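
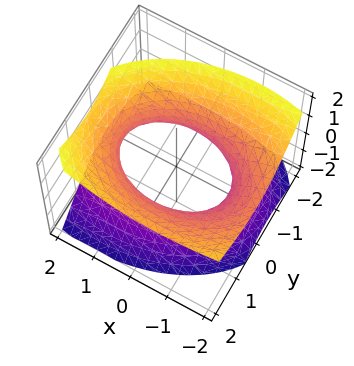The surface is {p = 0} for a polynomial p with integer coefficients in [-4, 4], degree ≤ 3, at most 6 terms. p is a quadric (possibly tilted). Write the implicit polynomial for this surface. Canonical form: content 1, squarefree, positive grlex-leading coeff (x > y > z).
x^2 + x*z + 2*y^2 - y*z - 2*z^2 - 2

First, degree: no degree-1 surface has this shape, so deg p = 2.
Next, from the visible intercepts: it misses every integer gridline on the z-axis; among the integer gridlines, it crosses the y-axis at y ∈ {-1, 1}.
Finally, assembling these constraints gives the stated polynomial.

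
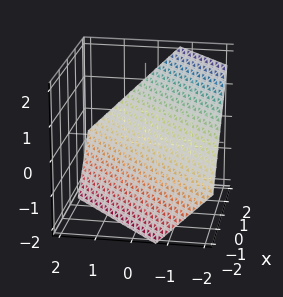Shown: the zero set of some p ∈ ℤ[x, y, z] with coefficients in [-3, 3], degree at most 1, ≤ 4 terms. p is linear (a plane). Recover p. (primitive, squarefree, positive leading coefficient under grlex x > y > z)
3*x - 3*y - 3*z - 2

(a) Degree: every cross-section is a straight line — this is a plane, so deg p = 1.
(b) Solving for integer coefficients yields p as stated.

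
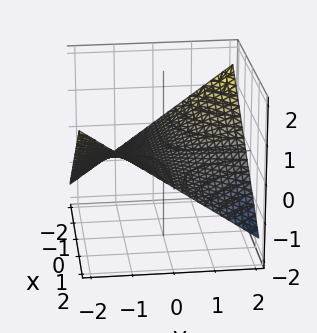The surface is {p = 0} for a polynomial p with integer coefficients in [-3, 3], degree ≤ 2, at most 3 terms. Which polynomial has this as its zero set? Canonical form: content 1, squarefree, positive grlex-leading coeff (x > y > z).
x*y + 3*z

(a) deg p = 2. A hyperbolic paraboloid; a quadric.
(b) From the axis intercepts and sections: every point of the x-axis in the box is on the surface; every point of the y-axis in the box is on the surface; it crosses the z-axis at the gridline z = 0.
(c) The integer polynomial consistent with all of this is the stated p.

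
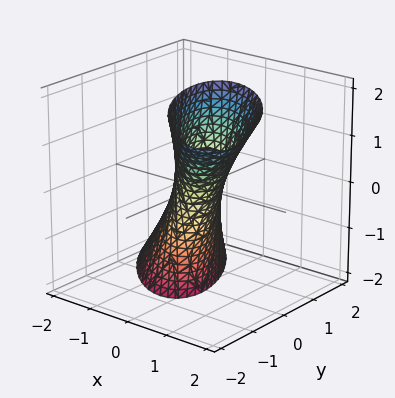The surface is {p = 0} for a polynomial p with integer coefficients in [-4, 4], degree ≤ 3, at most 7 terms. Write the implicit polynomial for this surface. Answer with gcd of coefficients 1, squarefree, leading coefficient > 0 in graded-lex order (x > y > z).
Degree: the shape is more complex than any degree-1 surface, so deg p = 2.
Observable constraints: it misses every integer gridline on the z-axis.
Together with the visible shape, these determine p as stated.

3*x^2 + 3*x*y - 2*x*z + 2*y^2 - 1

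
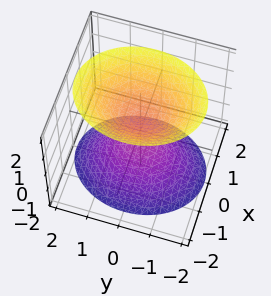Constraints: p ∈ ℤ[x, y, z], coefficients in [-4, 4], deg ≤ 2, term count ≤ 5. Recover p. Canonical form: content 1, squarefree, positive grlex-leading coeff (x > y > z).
(a) The picture has 2 separate pieces. They look like related sheets of one shape, so recover p as a whole.
(b) The degree is 2 — two separate bowl-shaped sheets opening away from each other; a quadric.
(c) Symmetries: mirror symmetry y ↦ −y ⇒ only even powers of y; mirror symmetry x ↦ −x ⇒ only even powers of x; the z ↦ −z reflection is a symmetry, so z appears only in even powers.
(d) From the axis intercepts and sections: it misses every integer gridline on the x-axis; it misses every integer gridline on the y-axis.
(e) Together with the visible shape, these determine p as stated.

3*x^2 + 2*y^2 - 2*z^2 + 1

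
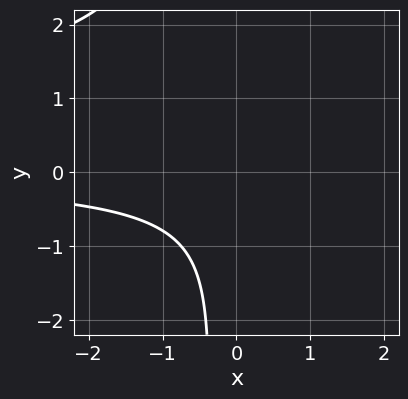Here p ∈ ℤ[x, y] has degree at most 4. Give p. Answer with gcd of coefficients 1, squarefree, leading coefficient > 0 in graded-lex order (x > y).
1. Degree: a generic line meets the curve in up to 3 points, so deg p = 3.
2. From the axis intercepts and sections: no x-intercept at any integer in the box; no y-intercept at any integer in the box.
3. The integer polynomial consistent with all of this is the stated p.

2*x*y^2 - 2*x*y + y^2 + y + 3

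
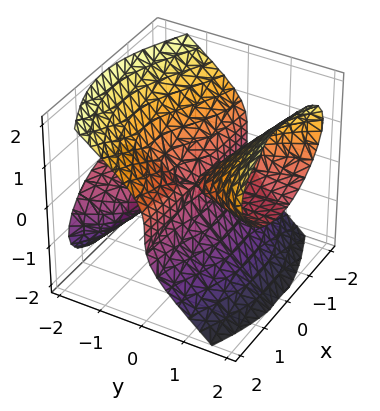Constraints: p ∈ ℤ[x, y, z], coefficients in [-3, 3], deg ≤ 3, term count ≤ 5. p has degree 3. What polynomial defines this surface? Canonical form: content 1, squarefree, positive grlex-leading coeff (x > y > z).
(a) The picture has 2 separate pieces. They look like related sheets of one shape, so recover p as a whole.
(b) The degree is 3 — the shape is more complex than any degree-2 surface.
(c) From the axis intercepts and sections: every point of the x-axis in the box is on the surface; the visible y-axis segment lies entirely on the surface; it meets the z-axis at z = 0 (among the integer gridlines).
(d) Putting this together gives p.

2*x^2*y - 3*y^2*z + 3*z^3 - y*z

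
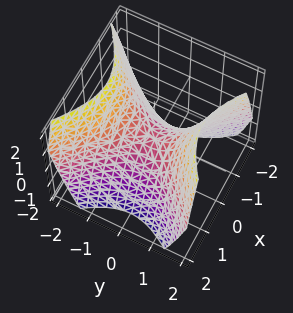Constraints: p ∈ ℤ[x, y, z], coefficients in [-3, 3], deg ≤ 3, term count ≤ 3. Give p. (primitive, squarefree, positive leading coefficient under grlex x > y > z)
(a) Degree: a hyperbolic paraboloid; a quadric, so deg p = 2.
(b) Symmetries: mirror symmetry x ↦ −x ⇒ only even powers of x; it's symmetric under y → −y, forcing even powers of y.
(c) From the visible intercepts: one x-axis crossing is at x = 0; it crosses the z-axis at the gridline z = 0; one y-axis crossing is at y = 0.
(d) Putting this together gives p.

x^2 - y^2 + z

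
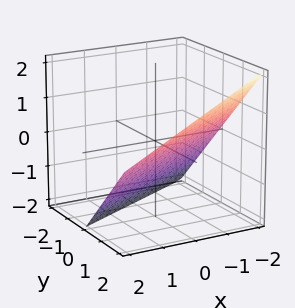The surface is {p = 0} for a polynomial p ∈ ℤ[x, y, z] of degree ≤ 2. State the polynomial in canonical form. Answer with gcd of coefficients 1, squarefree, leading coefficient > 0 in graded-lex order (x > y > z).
(a) The degree is 1 — every cross-section is a straight line — this is a plane.
(b) Observable constraints: one x-axis crossing is at x = -2; it crosses the z-axis at the gridline z = -1; one y-axis crossing is at y = 1.
(c) Putting this together gives p.

x - 2*y + 2*z + 2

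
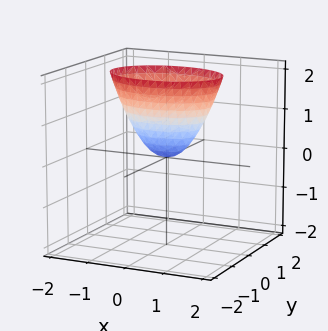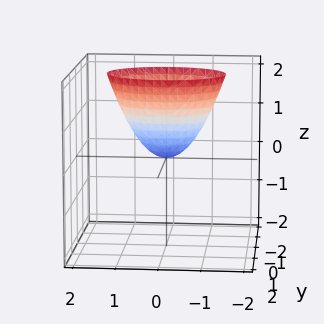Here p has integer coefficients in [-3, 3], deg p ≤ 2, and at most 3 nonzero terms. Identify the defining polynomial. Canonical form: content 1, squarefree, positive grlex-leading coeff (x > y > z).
x^2 + 2*y^2 - z

The degree is 2 — a single bowl opening along one axis; a quadric.
Symmetries: the y ↦ −y reflection is a symmetry, so y appears only in even powers; the x ↦ −x reflection is a symmetry, so x appears only in even powers.
From the visible intercepts: it crosses the x-axis at the gridline x = 0; it crosses the y-axis at the gridline y = 0.
Putting this together gives p.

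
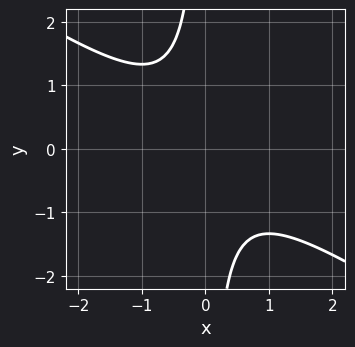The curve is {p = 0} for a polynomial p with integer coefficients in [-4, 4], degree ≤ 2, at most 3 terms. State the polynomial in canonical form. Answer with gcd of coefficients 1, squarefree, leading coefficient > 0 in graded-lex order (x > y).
2*x^2 + 3*x*y + 2

Degree: a generic line meets the curve in up to 2 points, so deg p = 2.
Observable constraints: the curve avoids every integer y-axis point in the box; it misses every integer gridline on the x-axis.
Putting this together gives p.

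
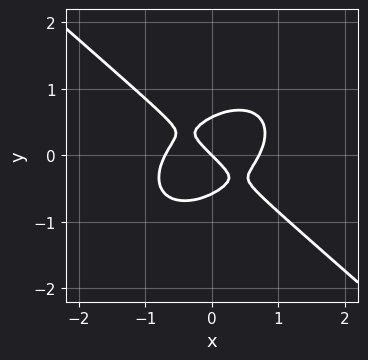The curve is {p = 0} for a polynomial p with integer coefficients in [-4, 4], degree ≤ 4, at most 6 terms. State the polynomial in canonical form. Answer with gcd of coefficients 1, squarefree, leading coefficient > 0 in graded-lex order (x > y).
(a) Degree: no degree-2 curve has this shape, so deg p = 3.
(b) Against the integer gridlines: it crosses the x-axis at the gridline x = 0; it crosses the y-axis at the gridline y = 0.
(c) Fitting integer coefficients to these (and the overall shape) gives p.

2*x^3 + 3*y^3 - x - y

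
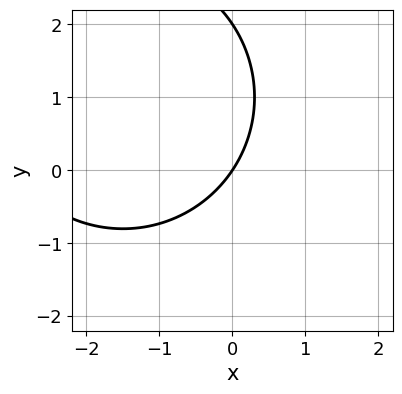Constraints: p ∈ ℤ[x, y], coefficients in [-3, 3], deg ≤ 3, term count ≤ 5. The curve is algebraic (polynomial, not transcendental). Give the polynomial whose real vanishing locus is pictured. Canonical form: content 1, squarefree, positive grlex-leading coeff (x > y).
1. deg p = 2. No degree-1 curve has this shape.
2. From the axis intercepts and sections: the y-axis gridline crossings are at y ∈ {0, 2}; it meets the x-axis at x = 0 (among the integer gridlines).
3. Fitting integer coefficients to these (and the overall shape) gives p.

x^2 + y^2 + 3*x - 2*y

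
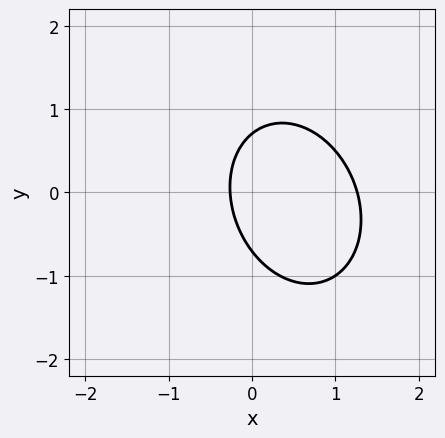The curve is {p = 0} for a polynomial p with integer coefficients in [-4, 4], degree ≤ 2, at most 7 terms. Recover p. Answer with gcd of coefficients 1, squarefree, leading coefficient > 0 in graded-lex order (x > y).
(a) deg p = 2. No degree-1 curve has this shape.
(b) Putting this together gives p.

3*x^2 + x*y + 2*y^2 - 3*x - 1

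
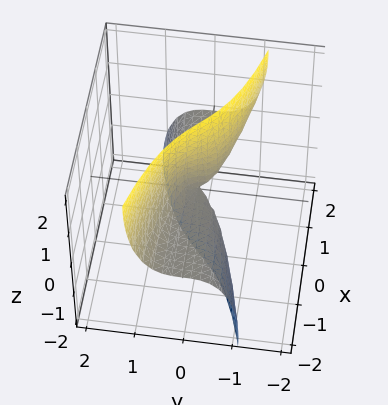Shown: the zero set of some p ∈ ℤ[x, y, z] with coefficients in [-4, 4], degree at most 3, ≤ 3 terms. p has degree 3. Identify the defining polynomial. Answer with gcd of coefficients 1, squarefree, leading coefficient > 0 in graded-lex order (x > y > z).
(a) The degree is 3 — no degree-2 surface has this shape.
(b) Reading off the gridlines: every point of the z-axis in the box is on the surface; the visible x-axis segment lies entirely on the surface; it meets the y-axis at y = 0 (among the integer gridlines).
(c) Assembling these constraints gives the stated polynomial.

3*y^3 + y*z^2 + 2*x*z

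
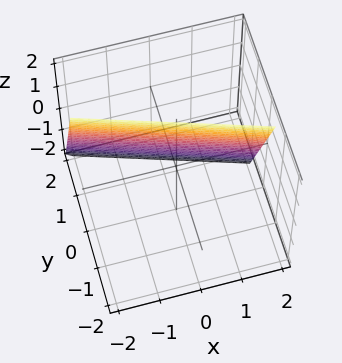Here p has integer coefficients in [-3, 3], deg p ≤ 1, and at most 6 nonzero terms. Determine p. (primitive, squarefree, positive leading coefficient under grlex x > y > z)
x + 3*y + z - 2

(a) Degree: every cross-section is a straight line — this is a plane, so deg p = 1.
(b) From the visible intercepts: it crosses the z-axis at the gridline z = 2; it crosses the x-axis at the gridline x = 2.
(c) Matching integer coefficients to the picture gives p.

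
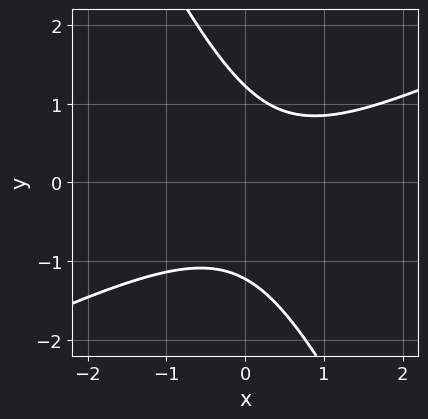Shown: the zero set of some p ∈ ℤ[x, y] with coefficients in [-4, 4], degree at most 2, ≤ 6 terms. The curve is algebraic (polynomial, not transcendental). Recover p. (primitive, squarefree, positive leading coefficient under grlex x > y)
2*x^2 - 3*x*y - 2*y^2 - x + 3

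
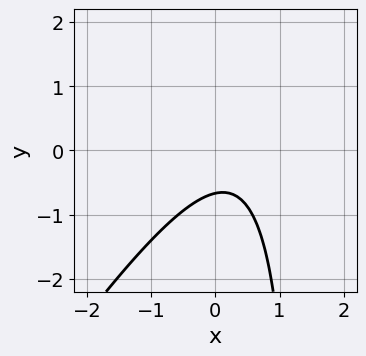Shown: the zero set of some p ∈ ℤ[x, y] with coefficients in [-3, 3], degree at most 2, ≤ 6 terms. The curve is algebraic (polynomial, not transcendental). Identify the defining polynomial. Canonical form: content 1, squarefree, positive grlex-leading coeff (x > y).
3*x^2 - 2*x*y - 2*x + 3*y + 2

(a) Degree: no degree-1 curve has this shape, so deg p = 2.
(b) From the axis intercepts and sections: it misses every integer gridline on the x-axis.
(c) Fitting integer coefficients to these (and the overall shape) gives p.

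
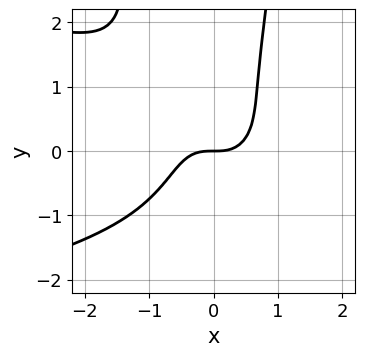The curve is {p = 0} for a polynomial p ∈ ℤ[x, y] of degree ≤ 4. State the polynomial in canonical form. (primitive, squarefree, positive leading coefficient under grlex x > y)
3*x^2*y^2 + 3*x^3 + x*y^2 - y^3 - 2*y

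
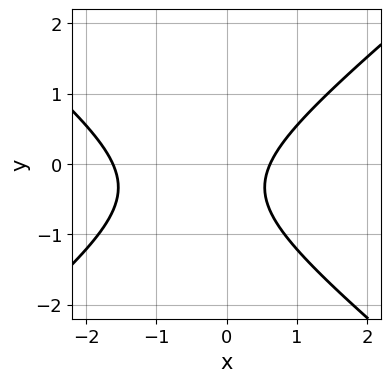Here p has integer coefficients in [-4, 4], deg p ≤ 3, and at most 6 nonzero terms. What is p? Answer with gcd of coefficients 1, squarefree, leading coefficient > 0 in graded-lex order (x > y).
1. Degree: no degree-1 curve has this shape, so deg p = 2.
2. Checking where it meets the axes: it misses every integer gridline on the y-axis.
3. These observations pin down the coefficients.

2*x^2 - 3*y^2 + 2*x - 2*y - 2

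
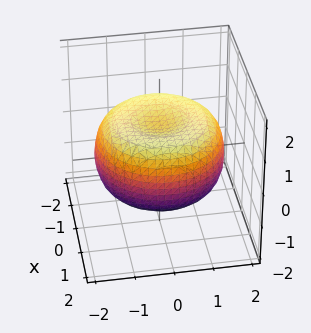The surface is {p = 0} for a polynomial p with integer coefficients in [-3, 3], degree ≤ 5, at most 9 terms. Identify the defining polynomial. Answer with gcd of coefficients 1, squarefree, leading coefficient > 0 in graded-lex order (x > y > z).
(a) deg p = 4.
(b) By symmetry, every cross-section ⟂ z is a circle, so x, y appear only via x² + y².
(c) Reading off the gridlines: a circular section at z = -1 has radius exactly 1.
(d) Assembling these constraints gives the stated polynomial.

x^4 + 2*x^2*y^2 + y^4 - 2*x^2 - 2*y^2 + 3*z^2 - 2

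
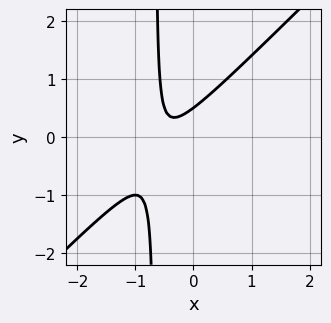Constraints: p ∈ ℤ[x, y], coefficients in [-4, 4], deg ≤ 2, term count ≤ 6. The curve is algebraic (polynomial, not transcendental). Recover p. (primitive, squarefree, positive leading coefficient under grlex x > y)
3*x^2 - 3*x*y + 3*x - 2*y + 1

Degree: no degree-1 curve has this shape, so deg p = 2.
From the axis intercepts and sections: the curve avoids every integer x-axis point in the box.
These observations pin down the coefficients.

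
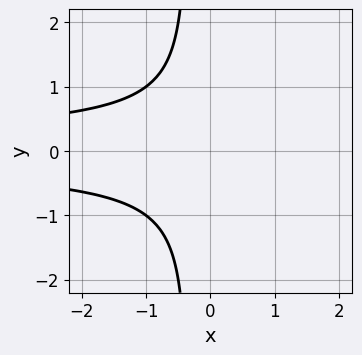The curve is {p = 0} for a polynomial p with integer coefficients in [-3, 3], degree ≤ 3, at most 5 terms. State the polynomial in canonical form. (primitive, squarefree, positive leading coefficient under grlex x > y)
3*x*y^2 + y^2 + 2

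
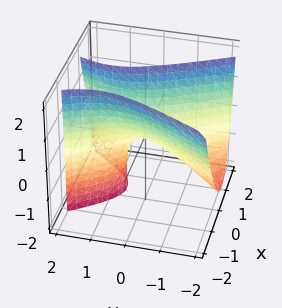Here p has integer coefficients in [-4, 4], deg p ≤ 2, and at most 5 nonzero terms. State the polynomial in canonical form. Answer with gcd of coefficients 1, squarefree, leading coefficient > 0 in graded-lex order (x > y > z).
First, degree: the shape is more complex than any degree-1 surface, so deg p = 2.
Then, checking where it meets the axes: it meets the x-axis at x = 0 (among the integer gridlines); it meets the z-axis at z = 0 (among the integer gridlines); it crosses the y-axis at the gridline y = 0.
Finally, fitting integer coefficients to these (and the overall shape) gives p.

3*x^2 + x*z - y^2 + y*z - z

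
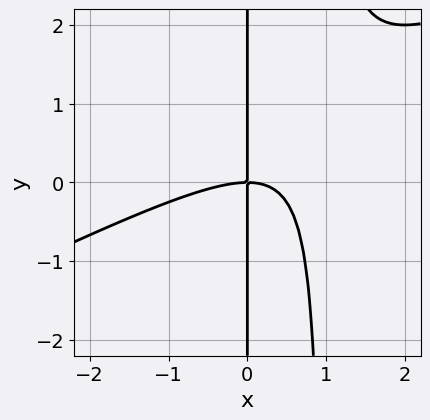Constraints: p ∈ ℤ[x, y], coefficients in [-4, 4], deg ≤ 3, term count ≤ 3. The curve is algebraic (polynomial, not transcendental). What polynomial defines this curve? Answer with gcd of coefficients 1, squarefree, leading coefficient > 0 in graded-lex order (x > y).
(a) The degree is 3 — no degree-2 curve has this shape.
(b) From the visible intercepts: the visible y-axis segment lies entirely on the curve; one x-axis crossing is at x = 0.
(c) These observations pin down the coefficients.

x^3 - 2*x^2*y + 2*x*y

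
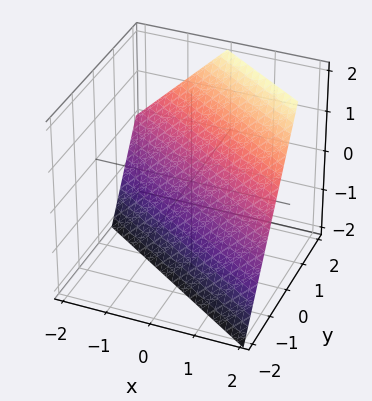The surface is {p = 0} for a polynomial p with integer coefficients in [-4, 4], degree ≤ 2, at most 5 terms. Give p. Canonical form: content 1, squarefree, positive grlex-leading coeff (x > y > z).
2*x + 3*y - 2*z - 2

First, degree: every cross-section is a straight line — this is a plane, so deg p = 1.
Next, reading off the gridlines: one x-axis crossing is at x = 1; one z-axis crossing is at z = -1.
Finally, putting this together gives p.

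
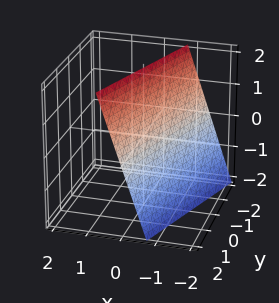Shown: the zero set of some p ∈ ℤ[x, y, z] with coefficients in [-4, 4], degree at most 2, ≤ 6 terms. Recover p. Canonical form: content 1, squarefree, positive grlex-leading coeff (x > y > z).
deg p = 1. Every cross-section is a straight line — this is a plane.
Reading off the gridlines: it crosses the z-axis at the gridline z = 2; it crosses the y-axis at the gridline y = 2.
These observations pin down the coefficients.

3*x - y - z + 2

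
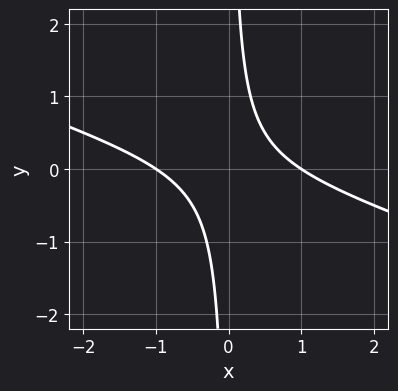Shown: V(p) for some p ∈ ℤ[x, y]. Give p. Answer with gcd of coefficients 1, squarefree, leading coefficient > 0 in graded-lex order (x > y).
(a) deg p = 2.
(b) Observable constraints: it misses every integer gridline on the y-axis; the x-axis gridline crossings are at x ∈ {-1, 1}.
(c) Fitting integer coefficients to these (and the overall shape) gives p.

x^2 + 3*x*y - 1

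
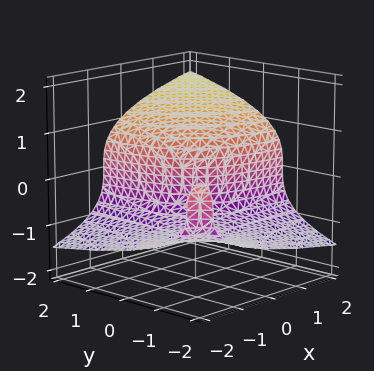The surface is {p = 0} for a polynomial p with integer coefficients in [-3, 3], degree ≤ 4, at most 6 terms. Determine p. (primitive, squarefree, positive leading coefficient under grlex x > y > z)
(a) The degree is 3 — no degree-2 surface has this shape.
(b) From the axis intercepts and sections: it crosses the x-axis at the gridline x = 0; it crosses the z-axis at the gridline z = 0; it crosses the y-axis at the gridline y = 0.
(c) The integer polynomial consistent with all of this is the stated p.

3*z^3 - 2*x*y - 2*x - 2*y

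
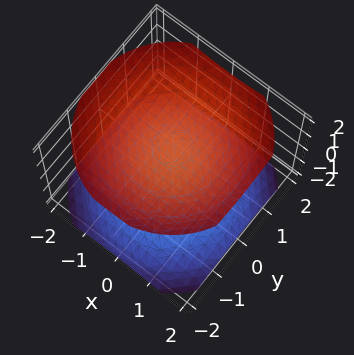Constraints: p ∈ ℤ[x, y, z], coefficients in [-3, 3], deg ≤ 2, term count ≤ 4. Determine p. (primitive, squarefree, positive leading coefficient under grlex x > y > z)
(a) The picture has 2 separate pieces.
(b) Degree: two sheets facing apart; a quadric, so deg p = 2.
(c) Symmetries: rotational symmetry about the z-axis ⇒ p depends on x, y only through x² + y²; mirror symmetry z ↦ −z ⇒ only even powers of z.
(d) Reading off the gridlines: the surface avoids every integer y-axis point in the box; no x-intercept at any integer in the box.
(e) These observations pin down the coefficients.

x^2 + y^2 - 2*z^2 + 3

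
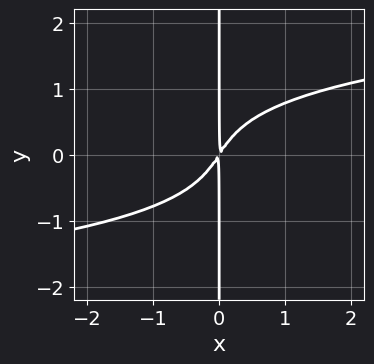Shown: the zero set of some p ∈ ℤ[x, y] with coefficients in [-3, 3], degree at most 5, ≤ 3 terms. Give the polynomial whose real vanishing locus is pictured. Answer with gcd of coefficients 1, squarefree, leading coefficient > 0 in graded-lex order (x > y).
3*x*y^3 - 3*x^2 + 2*x*y

(a) The degree is 4 — a generic line meets the curve in up to 4 points.
(b) Observable constraints: every point of the y-axis in the box is on the curve.
(c) The integer polynomial consistent with all of this is the stated p.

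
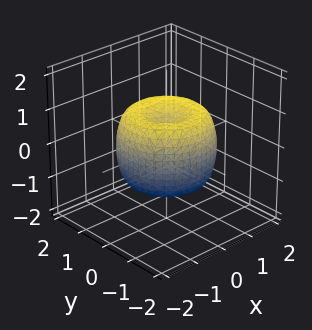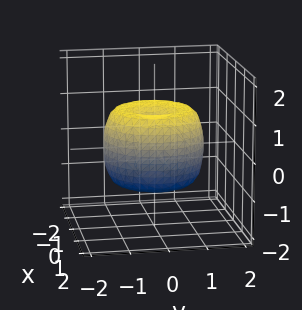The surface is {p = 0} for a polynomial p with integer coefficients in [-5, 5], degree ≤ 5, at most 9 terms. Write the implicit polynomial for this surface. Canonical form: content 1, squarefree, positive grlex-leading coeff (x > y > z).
2*x^4 + 4*x^2*y^2 + 2*y^4 - 3*x^2 - 3*y^2 + 2*z^2 - 1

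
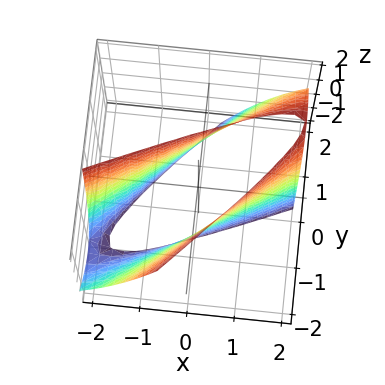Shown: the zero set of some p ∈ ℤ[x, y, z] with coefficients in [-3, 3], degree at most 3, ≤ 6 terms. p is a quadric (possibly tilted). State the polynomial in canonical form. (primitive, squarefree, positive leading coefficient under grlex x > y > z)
x^2 - 3*x*y + 2*y^2 + y*z - 2

1. deg p = 2. The shape is more complex than any degree-1 surface.
2. Checking where it meets the axes: the y-axis gridline crossings are at y ∈ {-1, 1}; no z-intercept at any integer in the box.
3. Putting this together gives p.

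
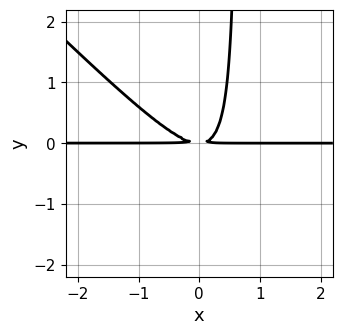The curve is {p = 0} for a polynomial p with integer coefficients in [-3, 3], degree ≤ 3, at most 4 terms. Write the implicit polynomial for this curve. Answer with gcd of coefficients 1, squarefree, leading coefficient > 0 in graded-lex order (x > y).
1. deg p = 3. The shape is more complex than any degree-2 curve.
2. Observable constraints: every point of the x-axis in the box is on the curve.
3. These observations pin down the coefficients.

3*x^2*y + 3*x*y^2 - 2*y^2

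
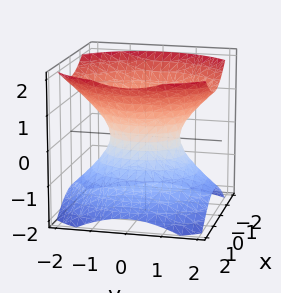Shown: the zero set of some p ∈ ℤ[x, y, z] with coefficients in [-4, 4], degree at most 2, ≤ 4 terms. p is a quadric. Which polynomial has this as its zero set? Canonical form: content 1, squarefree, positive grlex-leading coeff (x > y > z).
3*x^2 + 2*y^2 - 3*z^2 - 2

(a) The degree is 2 — an hourglass — one-sheet hyperboloid; a quadric.
(b) Symmetries: the z ↦ −z reflection is a symmetry, so z appears only in even powers; it's symmetric under y → −y, forcing even powers of y; it's symmetric under x → −x, forcing even powers of x.
(c) Checking where it meets the axes: among the integer gridlines, it crosses the y-axis at y ∈ {-1, 1}; it misses every integer gridline on the z-axis.
(d) The integer polynomial consistent with all of this is the stated p.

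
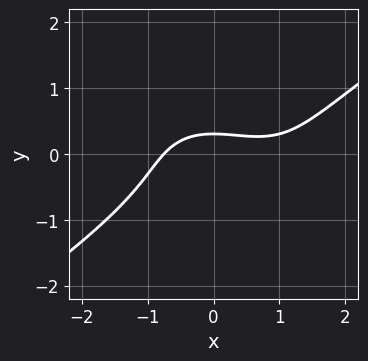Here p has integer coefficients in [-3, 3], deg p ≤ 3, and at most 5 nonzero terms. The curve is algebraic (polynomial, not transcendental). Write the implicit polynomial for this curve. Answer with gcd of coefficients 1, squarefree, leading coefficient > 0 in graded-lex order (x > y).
x^3 - 3*y^3 - x^2 - 3*y + 1

First, deg p = 3.
Finally, matching integer coefficients to the picture gives p.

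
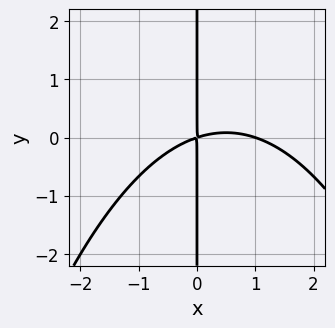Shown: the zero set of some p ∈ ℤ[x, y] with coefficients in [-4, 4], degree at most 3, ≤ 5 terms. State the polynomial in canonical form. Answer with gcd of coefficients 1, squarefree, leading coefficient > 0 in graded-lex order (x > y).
x^3 - x^2 + 3*x*y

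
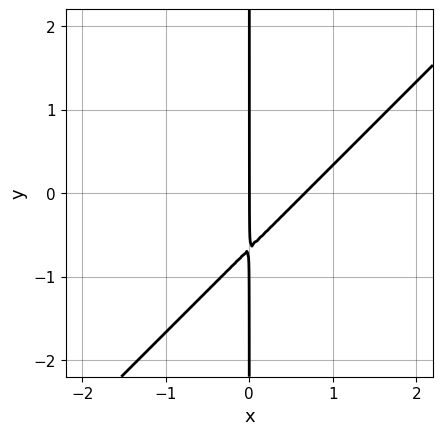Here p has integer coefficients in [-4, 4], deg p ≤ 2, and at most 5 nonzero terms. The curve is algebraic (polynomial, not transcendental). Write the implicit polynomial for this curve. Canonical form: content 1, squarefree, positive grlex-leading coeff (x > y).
3*x^2 - 3*x*y - 2*x

Degree: a generic line meets the curve in up to 2 points, so deg p = 2.
From the visible intercepts: the visible y-axis segment lies entirely on the curve; one x-axis crossing is at x = 0.
Together with the visible shape, these determine p as stated.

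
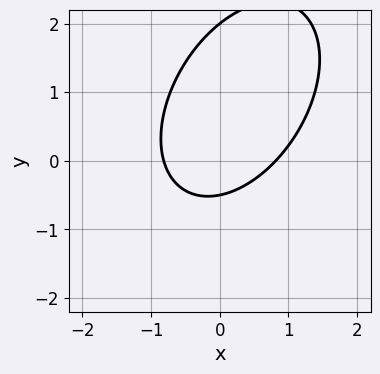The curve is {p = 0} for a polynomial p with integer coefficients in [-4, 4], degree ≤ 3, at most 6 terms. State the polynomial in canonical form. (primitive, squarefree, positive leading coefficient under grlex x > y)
3*x^2 - 2*x*y + 2*y^2 - 3*y - 2

1. deg p = 2. The shape is more complex than any degree-1 curve.
2. Observable constraints: it meets the y-axis at y = 2 (among the integer gridlines).
3. The integer polynomial consistent with all of this is the stated p.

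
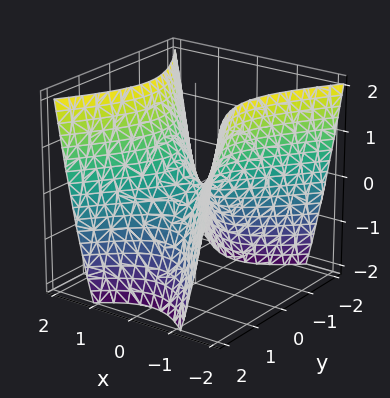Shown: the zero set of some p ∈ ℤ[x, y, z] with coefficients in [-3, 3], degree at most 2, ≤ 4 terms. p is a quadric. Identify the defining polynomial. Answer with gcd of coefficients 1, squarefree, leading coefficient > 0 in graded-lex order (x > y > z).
3*x^2 - 2*y^2 - 2*z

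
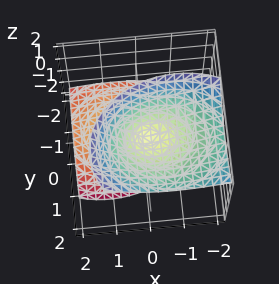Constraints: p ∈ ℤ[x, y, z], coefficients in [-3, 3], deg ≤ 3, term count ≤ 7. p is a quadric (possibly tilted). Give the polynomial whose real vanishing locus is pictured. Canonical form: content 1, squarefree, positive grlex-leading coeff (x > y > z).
2*x^2 + 2*x*z + 3*y^2 - 3*y*z - 2*z^2

There are 2 components. They look like related sheets of one shape, so recover p as a whole.
Degree: the shape is more complex than any degree-1 surface, so deg p = 2.
From the axis intercepts and sections: it crosses the y-axis at the gridline y = 0; one z-axis crossing is at z = 0; it crosses the x-axis at the gridline x = 0.
These observations pin down the coefficients.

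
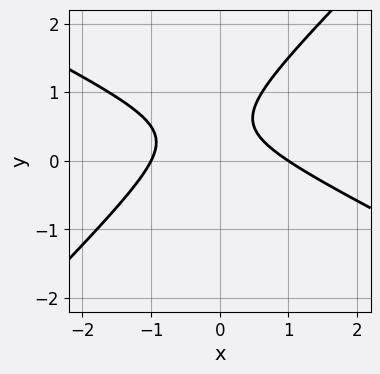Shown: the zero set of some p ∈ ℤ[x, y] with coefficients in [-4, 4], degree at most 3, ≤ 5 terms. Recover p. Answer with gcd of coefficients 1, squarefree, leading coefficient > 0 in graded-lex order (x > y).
1. deg p = 2. A generic line meets the curve in up to 2 points.
2. Against the integer gridlines: no y-intercept at any integer in the box; among the integer gridlines, it crosses the x-axis at x ∈ {-1, 1}.
3. These observations pin down the coefficients.

x^2 + x*y - 2*y^2 + 2*y - 1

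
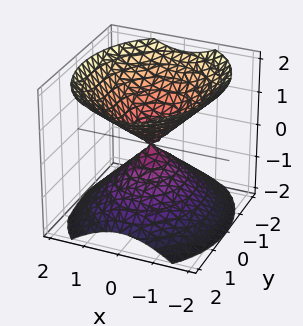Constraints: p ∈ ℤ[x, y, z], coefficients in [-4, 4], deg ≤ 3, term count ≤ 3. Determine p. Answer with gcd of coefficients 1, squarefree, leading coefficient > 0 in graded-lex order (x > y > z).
3*x^2 + 2*y^2 - 3*z^2

The picture has 2 separate pieces.
deg p = 2.
Symmetries: mirror symmetry z ↦ −z ⇒ only even powers of z; mirror symmetry x ↦ −x ⇒ only even powers of x; it's symmetric under y → −y, forcing even powers of y.
Checking where it meets the axes: it meets the y-axis at y = 0 (among the integer gridlines); it crosses the z-axis at the gridline z = 0; it crosses the x-axis at the gridline x = 0.
Fitting integer coefficients to these (and the overall shape) gives p.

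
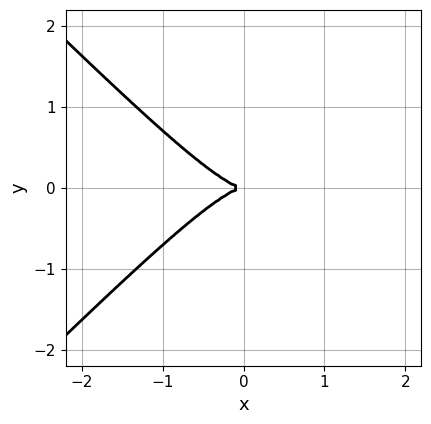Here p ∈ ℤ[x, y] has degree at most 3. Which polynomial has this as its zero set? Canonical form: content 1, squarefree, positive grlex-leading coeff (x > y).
First, degree: no degree-2 curve has this shape, so deg p = 3.
Then, symmetries: it's symmetric under y → −y, forcing even powers of y.
Next, reading off the gridlines: it crosses the y-axis at the gridline y = 0; it meets the x-axis at x = 0 (among the integer gridlines).
Finally, putting this together gives p.

x^3 - x*y^2 + y^2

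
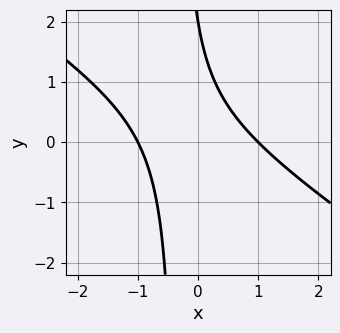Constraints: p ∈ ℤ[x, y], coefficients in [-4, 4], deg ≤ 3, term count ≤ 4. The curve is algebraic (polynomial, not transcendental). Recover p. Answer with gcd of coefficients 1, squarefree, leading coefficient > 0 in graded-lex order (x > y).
2*x^2 + 3*x*y + y - 2

Degree: the shape is more complex than any degree-1 curve, so deg p = 2.
Reading off the gridlines: the x-axis gridline crossings are at x ∈ {-1, 1}; one y-axis crossing is at y = 2.
Solving for integer coefficients yields p as stated.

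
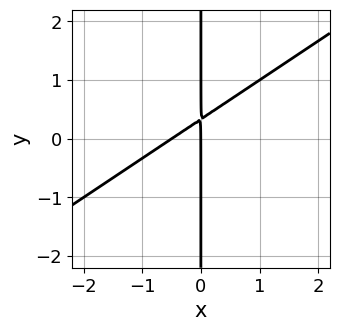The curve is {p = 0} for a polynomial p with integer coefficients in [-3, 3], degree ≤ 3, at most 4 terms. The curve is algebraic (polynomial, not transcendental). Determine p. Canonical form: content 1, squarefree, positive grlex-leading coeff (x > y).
1. deg p = 2.
2. Reading off the gridlines: every point of the y-axis in the box is on the curve; it crosses the x-axis at the gridline x = 0.
3. Assembling these constraints gives the stated polynomial.

2*x^2 - 3*x*y + x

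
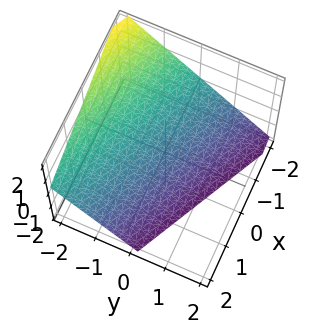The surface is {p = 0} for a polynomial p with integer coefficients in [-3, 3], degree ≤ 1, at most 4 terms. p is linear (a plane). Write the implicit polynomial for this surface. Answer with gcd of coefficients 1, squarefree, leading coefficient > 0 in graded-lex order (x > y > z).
x + 2*y + 2*z + 2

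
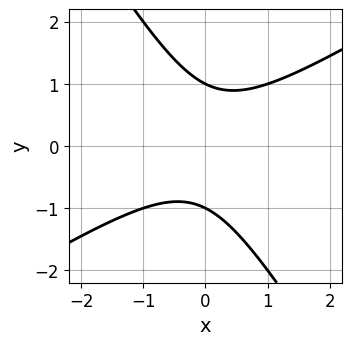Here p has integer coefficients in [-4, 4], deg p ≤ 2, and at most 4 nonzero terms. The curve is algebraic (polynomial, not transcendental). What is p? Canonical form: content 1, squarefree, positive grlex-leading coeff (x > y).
x^2 - x*y - y^2 + 1

First, degree: a generic line meets the curve in up to 2 points, so deg p = 2.
Then, checking where it meets the axes: among the integer gridlines, it crosses the y-axis at y ∈ {-1, 1}; it misses every integer gridline on the x-axis.
Finally, assembling these constraints gives the stated polynomial.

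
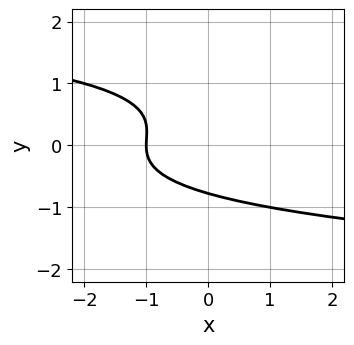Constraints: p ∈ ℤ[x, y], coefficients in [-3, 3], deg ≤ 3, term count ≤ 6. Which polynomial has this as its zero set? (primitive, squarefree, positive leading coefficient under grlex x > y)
(a) Degree: a generic line meets the curve in up to 3 points, so deg p = 3.
(b) Reading off the gridlines: it crosses the x-axis at the gridline x = -1.
(c) Together with the visible shape, these determine p as stated.

3*y^3 - y^2 + 2*x + 2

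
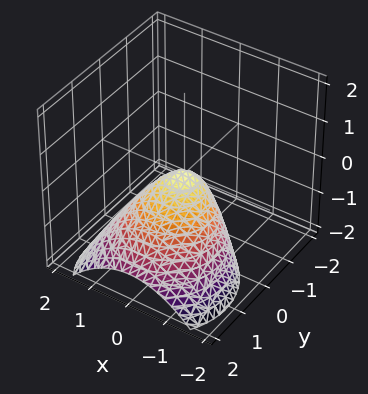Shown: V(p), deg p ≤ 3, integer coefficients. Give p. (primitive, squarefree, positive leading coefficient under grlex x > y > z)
x^2 + y^2 + y*z + z

First, the degree is 2 — no degree-1 surface has this shape.
Next, checking where it meets the axes: it crosses the z-axis at the gridline z = 0; it meets the x-axis at x = 0 (among the integer gridlines); it meets the y-axis at y = 0 (among the integer gridlines).
Finally, fitting integer coefficients to these (and the overall shape) gives p.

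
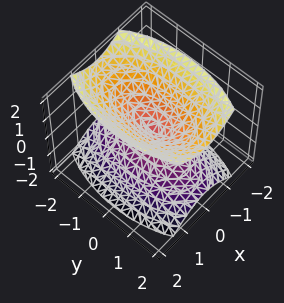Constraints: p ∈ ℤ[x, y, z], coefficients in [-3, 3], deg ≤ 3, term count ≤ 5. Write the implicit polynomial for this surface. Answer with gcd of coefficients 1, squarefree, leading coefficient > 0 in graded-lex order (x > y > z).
3*x^2 + y^2 - 2*z^2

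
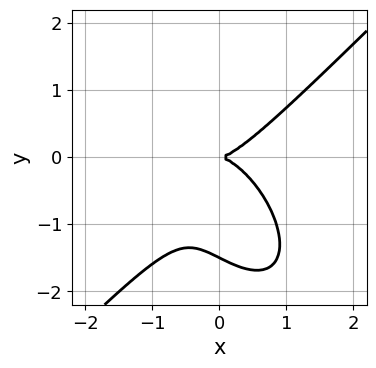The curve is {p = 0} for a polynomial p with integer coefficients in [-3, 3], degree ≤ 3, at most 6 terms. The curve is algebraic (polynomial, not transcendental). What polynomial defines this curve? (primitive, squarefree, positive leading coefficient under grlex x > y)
3*x^3 - x*y^2 - 2*y^3 - 3*y^2

1. deg p = 3.
2. Observable constraints: it meets the x-axis at x = 0 (among the integer gridlines); it meets the y-axis at y = 0 (among the integer gridlines).
3. The integer polynomial consistent with all of this is the stated p.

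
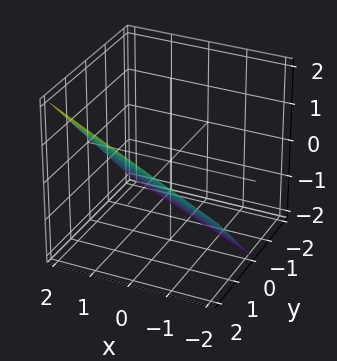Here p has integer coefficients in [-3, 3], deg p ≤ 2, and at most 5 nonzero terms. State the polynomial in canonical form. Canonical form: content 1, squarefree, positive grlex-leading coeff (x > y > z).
deg p = 1. Every cross-section is a straight line — this is a plane.
Against the integer gridlines: one z-axis crossing is at z = -1; it crosses the y-axis at the gridline y = 1; it meets the x-axis at x = 2 (among the integer gridlines).
The integer polynomial consistent with all of this is the stated p.

x + 2*y - 2*z - 2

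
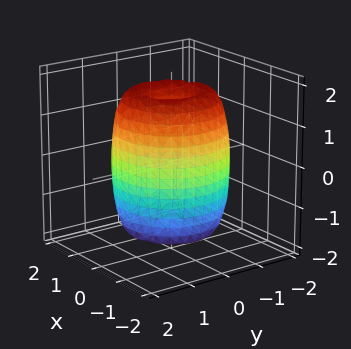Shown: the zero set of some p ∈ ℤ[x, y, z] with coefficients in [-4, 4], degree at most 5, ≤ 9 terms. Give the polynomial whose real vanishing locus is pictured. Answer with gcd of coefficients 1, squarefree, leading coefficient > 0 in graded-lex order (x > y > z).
2*x^4 + 4*x^2*y^2 + 2*y^4 - 3*x^2 - 3*y^2 + z^2 - 2

First, the degree is 4 — no degree-3 surface has this shape.
Then, symmetry: the z-axis is an axis of rotation, so x and y enter only as x² + y².
Then, observable constraints: a circular section at z = 0 has radius between 1 and 2.
Finally, assembling these constraints gives the stated polynomial.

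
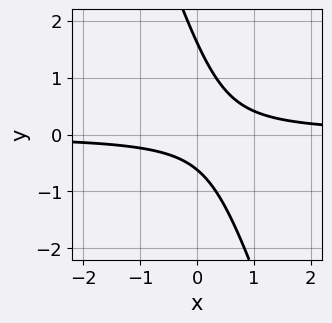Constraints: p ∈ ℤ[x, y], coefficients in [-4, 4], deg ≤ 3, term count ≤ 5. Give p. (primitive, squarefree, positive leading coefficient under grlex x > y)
(a) The degree is 2 — no degree-1 curve has this shape.
(b) From the axis intercepts and sections: no x-intercept at any integer in the box.
(c) Together with the visible shape, these determine p as stated.

3*x*y + y^2 - y - 1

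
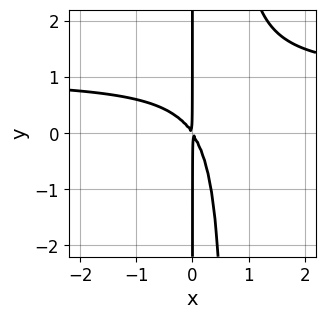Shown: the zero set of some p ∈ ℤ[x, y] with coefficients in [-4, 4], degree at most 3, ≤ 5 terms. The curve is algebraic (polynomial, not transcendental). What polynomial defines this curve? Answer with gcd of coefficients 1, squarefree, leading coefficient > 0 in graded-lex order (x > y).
(a) deg p = 3.
(b) Observable constraints: every point of the y-axis in the box is on the curve.
(c) Fitting integer coefficients to these (and the overall shape) gives p.

3*x^2*y - 3*x^2 - 2*x*y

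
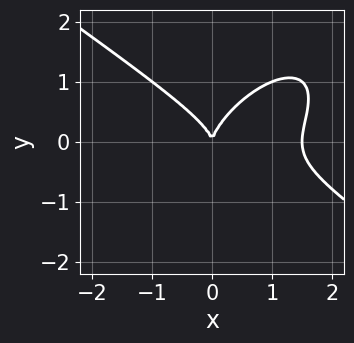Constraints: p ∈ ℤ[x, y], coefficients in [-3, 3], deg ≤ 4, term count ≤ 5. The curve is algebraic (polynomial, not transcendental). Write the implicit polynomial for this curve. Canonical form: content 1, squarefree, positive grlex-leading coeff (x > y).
2*x^3 - 2*x*y^2 + 3*y^3 - 3*x^2

1. The degree is 3 — a generic line meets the curve in up to 3 points.
2. Reading off the gridlines: it crosses the y-axis at the gridline y = 0; it meets the x-axis at x = 0 (among the integer gridlines).
3. Solving for integer coefficients yields p as stated.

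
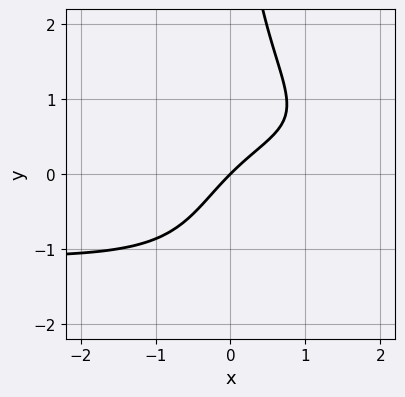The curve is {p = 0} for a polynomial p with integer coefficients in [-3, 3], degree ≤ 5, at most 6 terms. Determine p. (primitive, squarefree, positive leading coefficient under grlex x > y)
x^2*y^2 + x*y^3 - x^2 + 3*x - 3*y

1. Degree: no degree-3 curve has this shape, so deg p = 4.
2. Observable constraints: it crosses the x-axis at the gridline x = 0; one y-axis crossing is at y = 0.
3. Matching integer coefficients to the picture gives p.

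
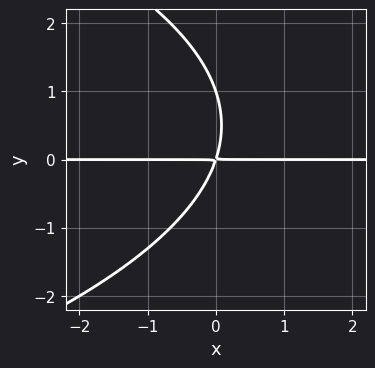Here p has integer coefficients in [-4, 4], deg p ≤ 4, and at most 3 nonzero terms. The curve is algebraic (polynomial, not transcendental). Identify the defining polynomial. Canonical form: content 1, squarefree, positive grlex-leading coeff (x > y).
The degree is 3 — no degree-2 curve has this shape.
From the axis intercepts and sections: one y-axis crossing is at y = 1; the visible x-axis segment lies entirely on the curve.
These observations pin down the coefficients.

y^3 + 3*x*y - y^2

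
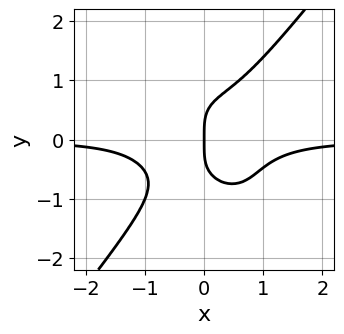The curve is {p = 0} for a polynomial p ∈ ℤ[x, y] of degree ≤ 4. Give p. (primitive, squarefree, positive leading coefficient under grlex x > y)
deg p = 4. A generic line meets the curve in up to 4 points.
Observable constraints: it crosses the y-axis at the gridline y = 0; one x-axis crossing is at x = 0.
Matching integer coefficients to the picture gives p.

2*x^3*y - y^4 + x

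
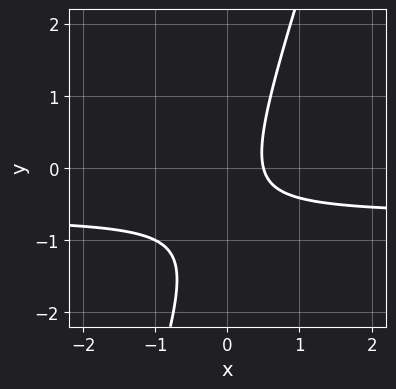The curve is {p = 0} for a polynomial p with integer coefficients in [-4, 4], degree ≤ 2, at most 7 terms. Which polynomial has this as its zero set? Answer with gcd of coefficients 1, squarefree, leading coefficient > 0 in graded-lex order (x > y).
1. deg p = 2.
2. Observable constraints: it misses every integer gridline on the y-axis.
3. Assembling these constraints gives the stated polynomial.

3*x*y - y^2 + 2*x - y - 1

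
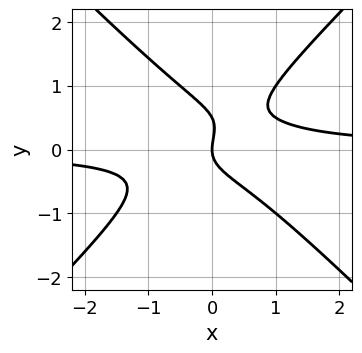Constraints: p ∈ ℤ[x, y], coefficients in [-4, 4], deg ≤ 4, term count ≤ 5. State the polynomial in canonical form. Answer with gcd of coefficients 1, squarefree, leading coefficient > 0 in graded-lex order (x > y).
2*x^2*y - 2*y^3 + y^2 - x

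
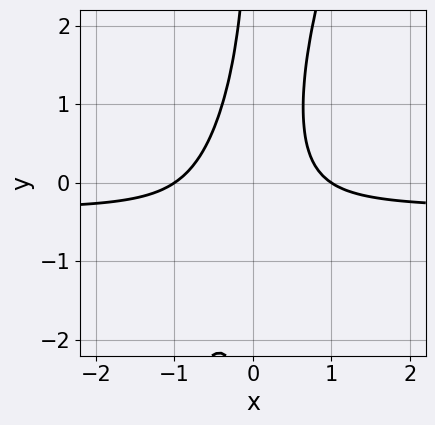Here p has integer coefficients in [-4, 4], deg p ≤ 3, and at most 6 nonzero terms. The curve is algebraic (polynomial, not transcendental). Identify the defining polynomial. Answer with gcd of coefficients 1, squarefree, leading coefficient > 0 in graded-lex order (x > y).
3*x^2*y - x*y^2 + x^2 - 1

Degree: no degree-2 curve has this shape, so deg p = 3.
From the axis intercepts and sections: no y-intercept at any integer in the box; among the integer gridlines, it crosses the x-axis at x ∈ {-1, 1}.
These observations pin down the coefficients.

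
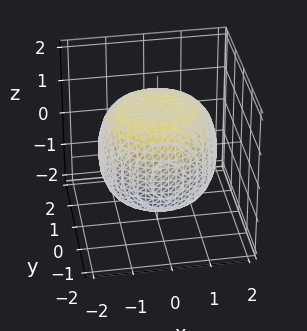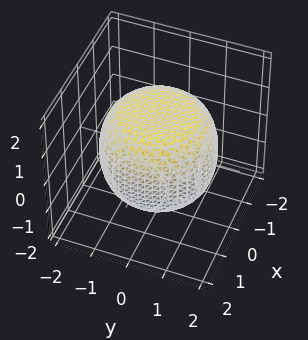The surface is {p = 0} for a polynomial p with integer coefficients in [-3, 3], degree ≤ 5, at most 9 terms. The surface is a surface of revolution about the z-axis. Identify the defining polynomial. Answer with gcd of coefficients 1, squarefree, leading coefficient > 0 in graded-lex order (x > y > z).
x^4 + 2*x^2*y^2 + y^4 - x^2 - y^2 + 2*z^2 - 3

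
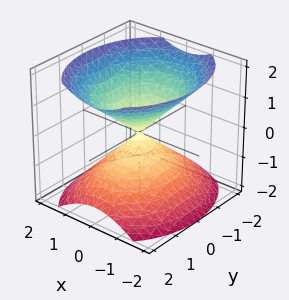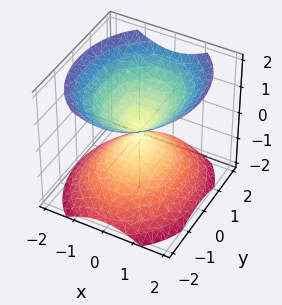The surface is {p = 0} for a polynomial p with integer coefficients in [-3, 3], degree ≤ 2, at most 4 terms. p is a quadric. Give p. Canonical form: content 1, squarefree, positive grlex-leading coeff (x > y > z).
3*x^2 + 2*y^2 - 3*z^2

1. The picture has 2 separate pieces.
2. The degree is 2 — two nappes meeting at a single point; a quadric.
3. Symmetries: it's symmetric under y → −y, forcing even powers of y; it's symmetric under z → −z, forcing even powers of z; the x ↦ −x reflection is a symmetry, so x appears only in even powers.
4. Observable constraints: it meets the y-axis at y = 0 (among the integer gridlines); one x-axis crossing is at x = 0; it crosses the z-axis at the gridline z = 0.
5. Solving for integer coefficients yields p as stated.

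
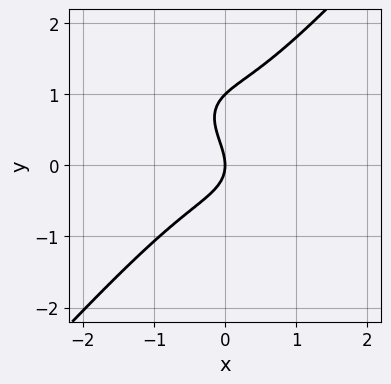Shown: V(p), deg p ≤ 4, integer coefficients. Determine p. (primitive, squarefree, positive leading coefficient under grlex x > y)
1. The degree is 3 — the shape is more complex than any degree-2 curve.
2. Observable constraints: the y-axis gridline crossings are at y ∈ {0, 1}; one x-axis crossing is at x = 0.
3. Fitting integer coefficients to these (and the overall shape) gives p.

3*x^3 + x^2*y - 3*y^3 + 3*y^2 + 3*x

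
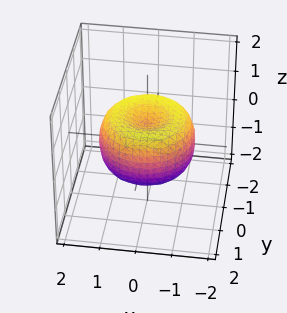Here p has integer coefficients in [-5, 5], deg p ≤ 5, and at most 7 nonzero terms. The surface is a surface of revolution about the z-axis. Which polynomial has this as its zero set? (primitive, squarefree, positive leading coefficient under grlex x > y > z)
2*x^4 + 4*x^2*y^2 + 2*y^4 - 3*x^2 - 3*y^2 + 3*z^2 - 1

1. The degree is 4 — the shape is more complex than any degree-3 surface.
2. Symmetries: the surface is invariant under rotation about z: p = q(x² + y², z).
3. Against the integer gridlines: a circular section at z = 0 has radius between 1 and 2.
4. Solving for integer coefficients yields p as stated.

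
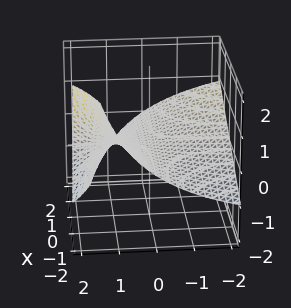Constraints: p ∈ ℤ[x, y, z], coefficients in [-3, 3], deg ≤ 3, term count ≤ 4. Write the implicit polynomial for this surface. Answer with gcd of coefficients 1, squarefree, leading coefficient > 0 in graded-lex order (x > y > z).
x*y - y*z + 3*z

1. deg p = 2.
2. Checking where it meets the axes: one z-axis crossing is at z = 0; the visible y-axis segment lies entirely on the surface; the visible x-axis segment lies entirely on the surface.
3. Putting this together gives p.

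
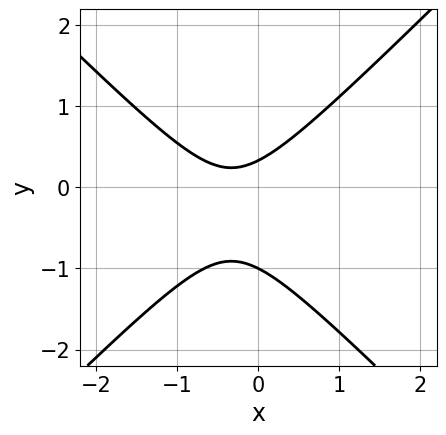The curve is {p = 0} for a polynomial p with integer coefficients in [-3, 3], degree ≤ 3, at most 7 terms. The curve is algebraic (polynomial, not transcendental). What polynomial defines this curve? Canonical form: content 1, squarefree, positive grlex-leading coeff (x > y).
3*x^2 - 3*y^2 + 2*x - 2*y + 1

Degree: a generic line meets the curve in up to 2 points, so deg p = 2.
From the visible intercepts: it crosses the y-axis at the gridline y = -1; it misses every integer gridline on the x-axis.
Fitting integer coefficients to these (and the overall shape) gives p.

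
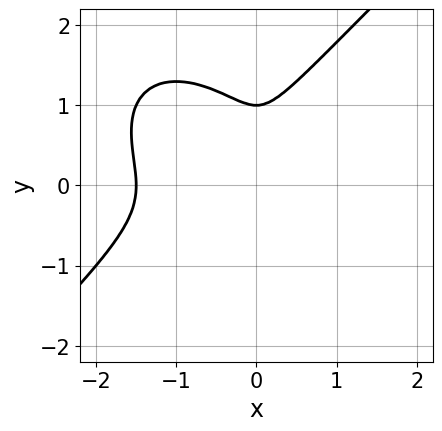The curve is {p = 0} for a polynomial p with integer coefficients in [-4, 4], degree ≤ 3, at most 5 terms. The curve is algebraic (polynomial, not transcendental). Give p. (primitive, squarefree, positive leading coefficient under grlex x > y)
1. The degree is 3 — no degree-2 curve has this shape.
2. From the visible intercepts: one y-axis crossing is at y = 1.
3. Solving for integer coefficients yields p as stated.

2*x^3 - 2*y^3 + 3*x^2 + 2*y^2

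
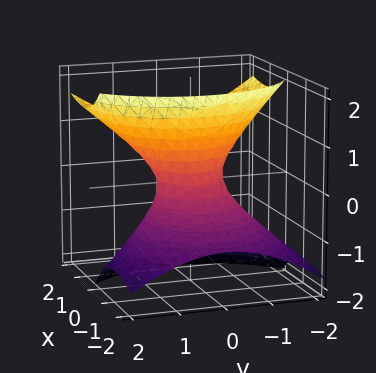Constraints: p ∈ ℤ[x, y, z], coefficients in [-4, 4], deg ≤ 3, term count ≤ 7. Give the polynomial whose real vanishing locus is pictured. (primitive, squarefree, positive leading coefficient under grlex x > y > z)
2*x^2 - 3*x*z + 2*y^2 - 2*z^2 - 1

(a) Degree: the shape is more complex than any degree-1 surface, so deg p = 2.
(b) Reading off the gridlines: it misses every integer gridline on the z-axis.
(c) The integer polynomial consistent with all of this is the stated p.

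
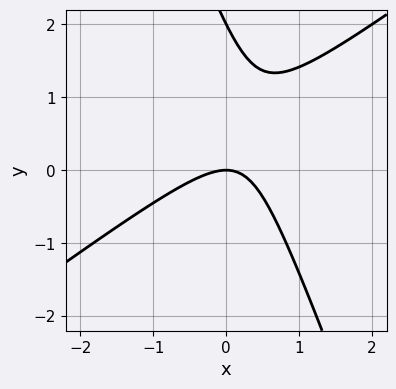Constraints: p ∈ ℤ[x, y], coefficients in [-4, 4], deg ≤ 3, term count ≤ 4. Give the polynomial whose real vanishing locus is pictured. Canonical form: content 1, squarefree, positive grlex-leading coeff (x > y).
(a) deg p = 2.
(b) Against the integer gridlines: among the integer gridlines, it crosses the y-axis at y ∈ {0, 2}; it meets the x-axis at x = 0 (among the integer gridlines).
(c) Assembling these constraints gives the stated polynomial.

2*x^2 - 2*x*y - y^2 + 2*y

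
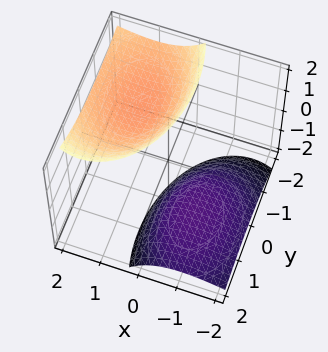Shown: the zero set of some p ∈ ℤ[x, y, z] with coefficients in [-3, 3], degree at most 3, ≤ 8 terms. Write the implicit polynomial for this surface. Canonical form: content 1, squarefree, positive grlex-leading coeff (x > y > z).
1. The picture has 2 separate pieces. They look like related sheets of one shape, so recover p as a whole.
2. Degree: a generic line meets the surface in up to 2 points, so deg p = 2.
3. Reading off the gridlines: no y-intercept at any integer in the box; no x-intercept at any integer in the box.
4. Fitting integer coefficients to these (and the overall shape) gives p.

2*x^2 - 3*x*z + y^2 + y*z - z^2 + 3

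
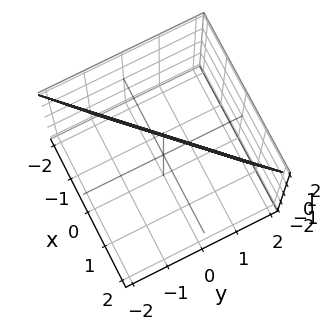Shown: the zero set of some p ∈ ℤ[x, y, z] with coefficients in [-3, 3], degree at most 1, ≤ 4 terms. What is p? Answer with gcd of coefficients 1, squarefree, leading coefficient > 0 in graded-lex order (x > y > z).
Degree: the surface is flat (a plane), so deg p = 1.
From the axis intercepts and sections: one z-axis crossing is at z = 2.
These observations pin down the coefficients.

3*x - 3*y - z + 2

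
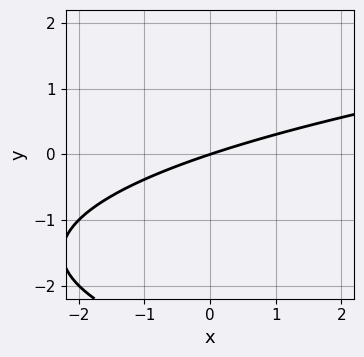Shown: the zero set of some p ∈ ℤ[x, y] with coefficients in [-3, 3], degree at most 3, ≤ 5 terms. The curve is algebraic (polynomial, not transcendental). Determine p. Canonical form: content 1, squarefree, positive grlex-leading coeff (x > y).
(a) The degree is 2 — a generic line meets the curve in up to 2 points.
(b) Against the integer gridlines: it crosses the y-axis at the gridline y = 0; one x-axis crossing is at x = 0.
(c) Solving for integer coefficients yields p as stated.

y^2 - x + 3*y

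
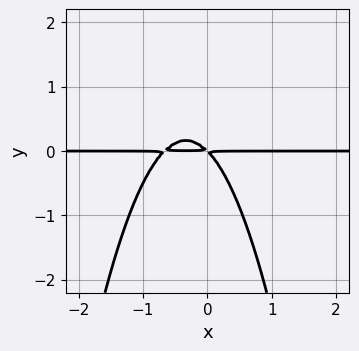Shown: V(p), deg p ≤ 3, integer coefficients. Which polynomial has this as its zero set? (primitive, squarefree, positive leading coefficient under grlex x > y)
1. The degree is 3 — the shape is more complex than any degree-2 curve.
2. Against the integer gridlines: every point of the x-axis in the box is on the curve.
3. Matching integer coefficients to the picture gives p.

3*x^2*y + 2*x*y + 2*y^2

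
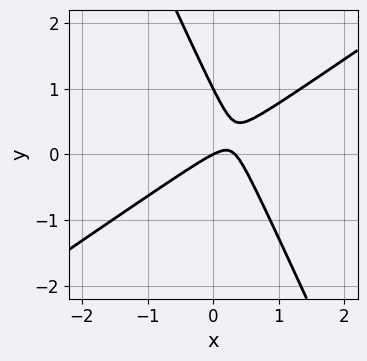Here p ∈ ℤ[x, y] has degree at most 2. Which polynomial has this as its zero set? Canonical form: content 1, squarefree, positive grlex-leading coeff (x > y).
First, deg p = 2. The shape is more complex than any degree-1 curve.
Then, against the integer gridlines: the y-axis gridline crossings are at y ∈ {0, 1}; it crosses the x-axis at the gridline x = 0.
Finally, fitting integer coefficients to these (and the overall shape) gives p.

3*x^2 - 3*x*y - 2*y^2 - x + 2*y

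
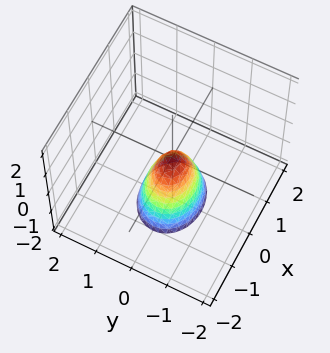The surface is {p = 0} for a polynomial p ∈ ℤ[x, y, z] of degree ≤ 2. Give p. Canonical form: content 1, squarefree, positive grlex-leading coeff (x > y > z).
(a) The degree is 2 — a single bowl opening along one axis; a quadric.
(b) Symmetries: the y ↦ −y reflection is a symmetry, so y appears only in even powers; it's symmetric under x → −x, forcing even powers of x.
(c) Reading off the gridlines: it meets the x-axis at x = 0 (among the integer gridlines); one y-axis crossing is at y = 0; one z-axis crossing is at z = 0.
(d) Putting this together gives p.

2*x^2 + 3*y^2 + z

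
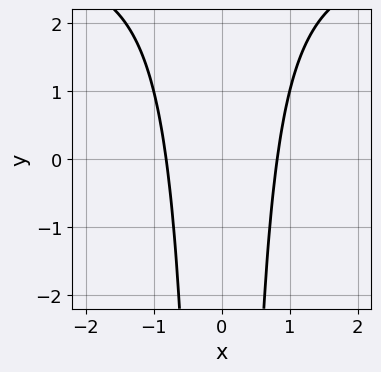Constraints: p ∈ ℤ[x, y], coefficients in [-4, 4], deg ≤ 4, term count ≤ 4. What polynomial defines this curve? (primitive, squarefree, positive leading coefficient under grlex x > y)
(a) The degree is 3 — the shape is more complex than any degree-2 curve.
(b) Symmetries: the x ↦ −x reflection is a symmetry, so x appears only in even powers.
(c) Reading off the gridlines: it misses every integer gridline on the y-axis.
(d) Together with the visible shape, these determine p as stated.

x^2*y - 3*x^2 + 2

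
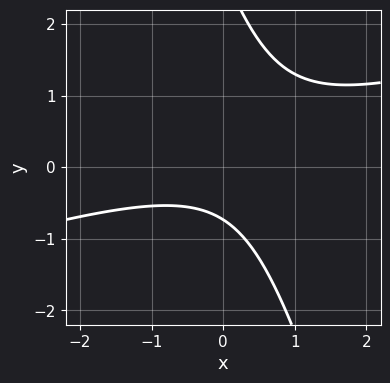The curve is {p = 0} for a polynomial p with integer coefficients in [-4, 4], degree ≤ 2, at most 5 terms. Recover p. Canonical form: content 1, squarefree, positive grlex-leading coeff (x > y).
x^2 - 3*x*y - y^2 + 2*y + 2

(a) Degree: no degree-1 curve has this shape, so deg p = 2.
(b) From the visible intercepts: no x-intercept at any integer in the box.
(c) The integer polynomial consistent with all of this is the stated p.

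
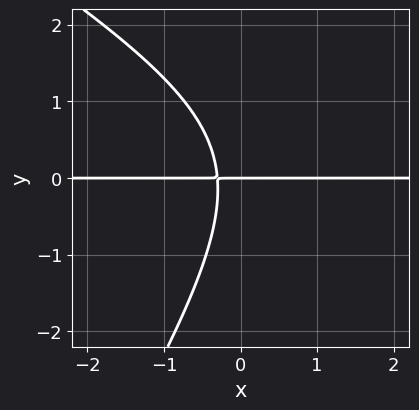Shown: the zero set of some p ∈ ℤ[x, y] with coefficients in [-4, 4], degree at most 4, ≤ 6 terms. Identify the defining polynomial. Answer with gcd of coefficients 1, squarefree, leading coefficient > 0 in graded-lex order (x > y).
x^2*y + x*y^2 - y^3 - 3*x*y - y

(a) Degree: a generic line meets the curve in up to 3 points, so deg p = 3.
(b) From the visible intercepts: the visible x-axis segment lies entirely on the curve; it meets the y-axis at y = 0 (among the integer gridlines).
(c) These observations pin down the coefficients.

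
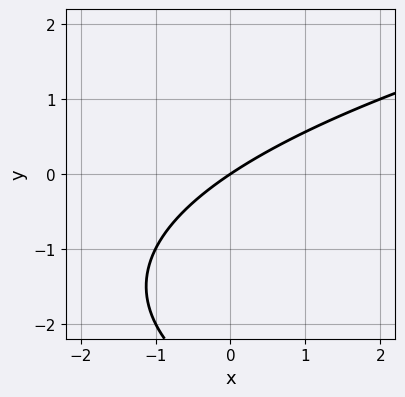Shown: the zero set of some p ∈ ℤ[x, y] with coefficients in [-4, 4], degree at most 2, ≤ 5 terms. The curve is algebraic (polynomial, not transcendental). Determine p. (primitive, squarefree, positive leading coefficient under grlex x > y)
First, the degree is 2 — a generic line meets the curve in up to 2 points.
Next, from the axis intercepts and sections: one x-axis crossing is at x = 0; it meets the y-axis at y = 0 (among the integer gridlines).
Finally, matching integer coefficients to the picture gives p.

y^2 - 2*x + 3*y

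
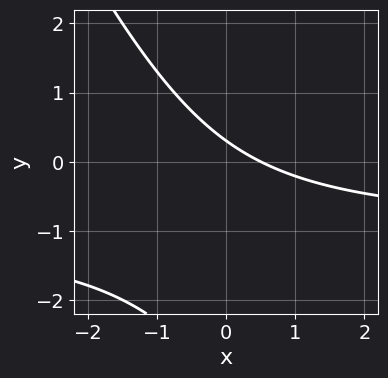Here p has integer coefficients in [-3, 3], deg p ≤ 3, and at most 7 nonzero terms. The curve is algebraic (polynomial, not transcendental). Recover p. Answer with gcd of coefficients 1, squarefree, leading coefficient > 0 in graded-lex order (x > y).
2*x*y + y^2 + 2*x + 3*y - 1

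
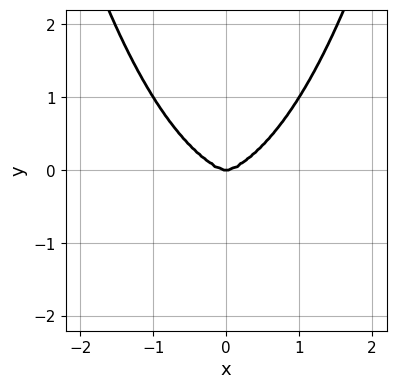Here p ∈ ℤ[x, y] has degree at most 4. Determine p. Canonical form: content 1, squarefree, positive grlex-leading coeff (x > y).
x^4 + 2*x^2*y^2 - 3*y^3

The degree is 4 — a generic line meets the curve in up to 4 points.
Symmetries: it's symmetric under x → −x, forcing even powers of x.
Checking where it meets the axes: one y-axis crossing is at y = 0; one x-axis crossing is at x = 0.
Assembling these constraints gives the stated polynomial.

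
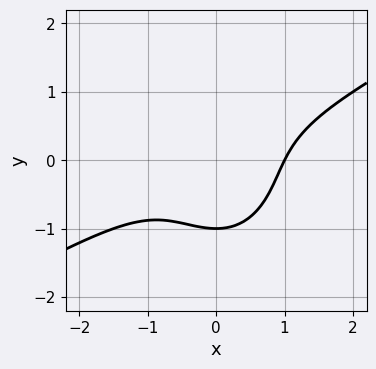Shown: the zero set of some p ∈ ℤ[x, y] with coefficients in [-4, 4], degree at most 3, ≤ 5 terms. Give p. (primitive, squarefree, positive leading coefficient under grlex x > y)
(a) deg p = 3. The shape is more complex than any degree-2 curve.
(b) From the visible intercepts: it crosses the x-axis at the gridline x = 1; one y-axis crossing is at y = -1.
(c) Matching integer coefficients to the picture gives p.

2*x^3 - 3*x^2*y - 2*y^3 - 2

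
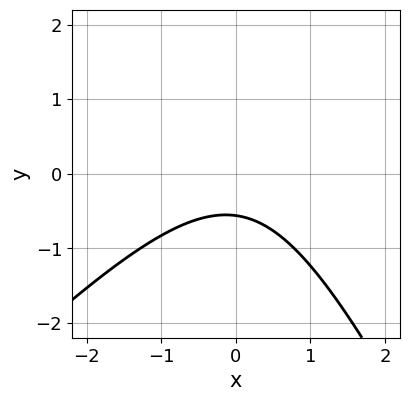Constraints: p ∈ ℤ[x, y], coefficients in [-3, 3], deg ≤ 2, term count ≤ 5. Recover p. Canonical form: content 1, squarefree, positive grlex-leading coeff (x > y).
2*x^2 - x*y - y^2 + 3*y + 2

Degree: the shape is more complex than any degree-1 curve, so deg p = 2.
Observable constraints: no x-intercept at any integer in the box.
These observations pin down the coefficients.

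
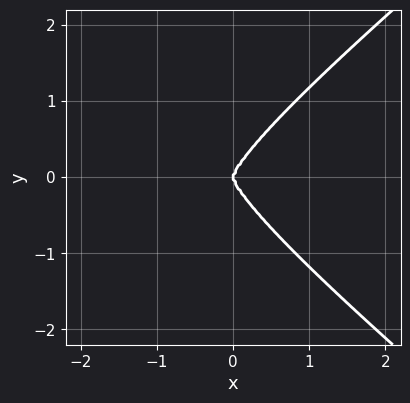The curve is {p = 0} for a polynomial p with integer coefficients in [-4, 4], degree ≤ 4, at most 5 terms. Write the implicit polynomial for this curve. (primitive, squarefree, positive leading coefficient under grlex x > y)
2*x^2*y^2 - 3*y^4 + 3*x^3

(a) Degree: a generic line meets the curve in up to 4 points, so deg p = 4.
(b) Symmetries: mirror symmetry y ↦ −y ⇒ only even powers of y.
(c) Against the integer gridlines: one y-axis crossing is at y = 0; it crosses the x-axis at the gridline x = 0.
(d) Solving for integer coefficients yields p as stated.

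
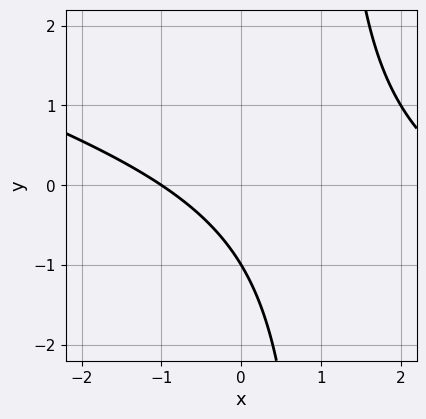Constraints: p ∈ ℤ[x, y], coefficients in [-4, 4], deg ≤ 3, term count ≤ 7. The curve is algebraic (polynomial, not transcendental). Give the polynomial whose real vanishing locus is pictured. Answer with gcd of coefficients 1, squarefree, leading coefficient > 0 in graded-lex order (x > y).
x^2 + 3*x*y - 2*x - 3*y - 3

Degree: a generic line meets the curve in up to 2 points, so deg p = 2.
Observable constraints: it meets the y-axis at y = -1 (among the integer gridlines); one x-axis crossing is at x = -1.
Fitting integer coefficients to these (and the overall shape) gives p.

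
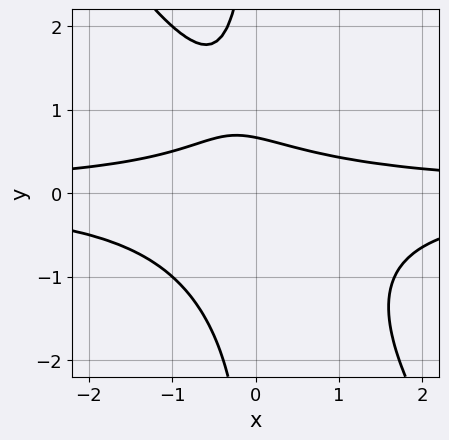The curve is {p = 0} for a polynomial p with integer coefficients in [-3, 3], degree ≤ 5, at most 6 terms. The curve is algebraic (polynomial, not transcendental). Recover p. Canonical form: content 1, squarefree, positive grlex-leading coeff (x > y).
(a) deg p = 4. A generic line meets the curve in up to 4 points.
(b) Observable constraints: no x-intercept at any integer in the box.
(c) Matching integer coefficients to the picture gives p.

3*x^2*y^2 + 2*x*y^3 + 3*y - 2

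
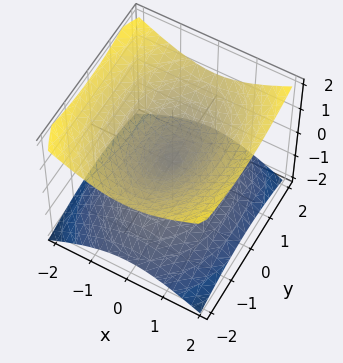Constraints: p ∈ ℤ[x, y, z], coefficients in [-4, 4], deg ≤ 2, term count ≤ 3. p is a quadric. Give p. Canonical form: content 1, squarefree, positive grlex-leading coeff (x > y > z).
2*x^2 + y^2 - 3*z^2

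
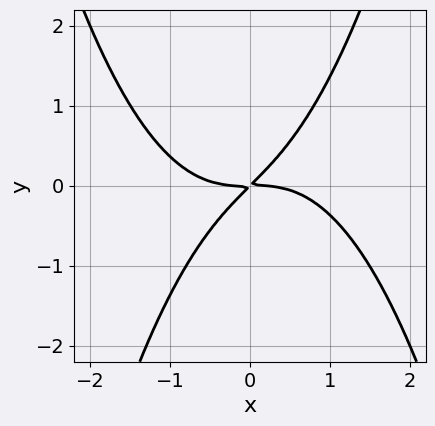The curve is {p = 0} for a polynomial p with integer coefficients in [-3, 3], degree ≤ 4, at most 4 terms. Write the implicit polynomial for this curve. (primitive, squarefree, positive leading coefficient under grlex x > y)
x^4 + 2*x*y - 2*y^2

1. The degree is 4 — the shape is more complex than any degree-3 curve.
2. From the visible intercepts: it crosses the x-axis at the gridline x = 0; it crosses the y-axis at the gridline y = 0.
3. The integer polynomial consistent with all of this is the stated p.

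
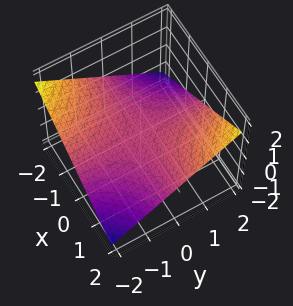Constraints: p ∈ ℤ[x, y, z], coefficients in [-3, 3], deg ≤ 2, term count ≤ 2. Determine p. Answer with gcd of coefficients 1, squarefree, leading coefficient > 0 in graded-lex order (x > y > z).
x*y - 3*z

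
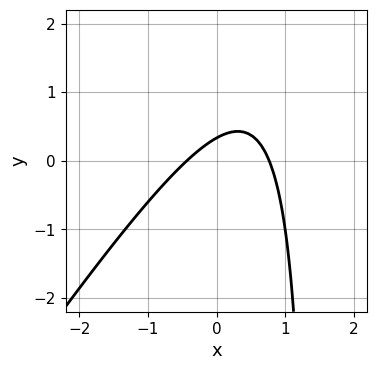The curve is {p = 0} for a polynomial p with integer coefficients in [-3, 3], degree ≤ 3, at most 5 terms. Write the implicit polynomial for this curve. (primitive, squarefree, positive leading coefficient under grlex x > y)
3*x^2 - 2*x*y - x + 3*y - 1

First, the degree is 2 — a generic line meets the curve in up to 2 points.
Finally, putting this together gives p.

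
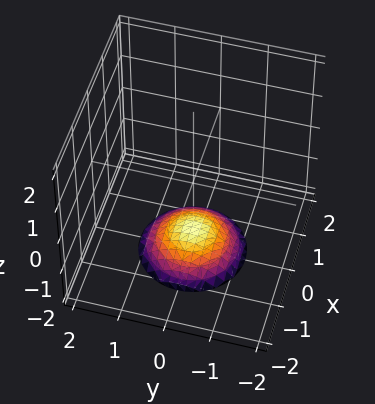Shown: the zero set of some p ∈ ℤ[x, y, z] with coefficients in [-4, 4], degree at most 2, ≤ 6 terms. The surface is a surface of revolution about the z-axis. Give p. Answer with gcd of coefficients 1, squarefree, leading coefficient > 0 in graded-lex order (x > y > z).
(a) The degree is 2 — no degree-1 surface has this shape.
(b) By symmetry, the z-axis is an axis of rotation, so x and y enter only as x² + y².
(c) Checking where it meets the axes: a circular section at z = -2 has radius exactly 1; it misses every integer gridline on the y-axis; no x-intercept at any integer in the box.
(d) Together with the visible shape, these determine p as stated.

x^2 + y^2 + 2*z + 3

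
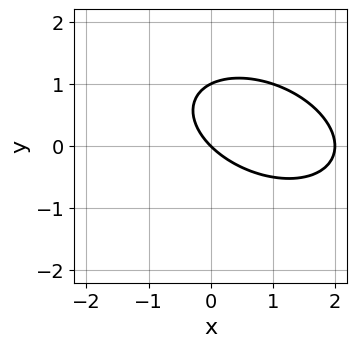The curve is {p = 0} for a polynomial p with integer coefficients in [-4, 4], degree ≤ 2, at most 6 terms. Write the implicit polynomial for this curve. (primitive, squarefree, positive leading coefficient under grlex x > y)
First, degree: the shape is more complex than any degree-1 curve, so deg p = 2.
Next, checking where it meets the axes: among the integer gridlines, it crosses the y-axis at y ∈ {0, 1}; among the integer gridlines, it crosses the x-axis at x ∈ {0, 2}.
Finally, fitting integer coefficients to these (and the overall shape) gives p.

x^2 + x*y + 2*y^2 - 2*x - 2*y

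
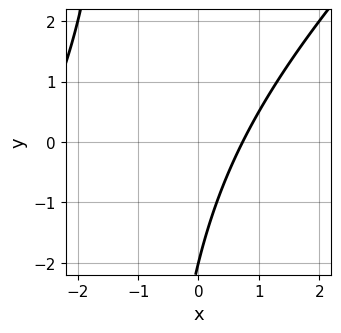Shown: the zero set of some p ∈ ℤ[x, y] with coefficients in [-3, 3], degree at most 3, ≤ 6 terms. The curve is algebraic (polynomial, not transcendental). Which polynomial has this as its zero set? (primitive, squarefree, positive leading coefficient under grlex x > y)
x^2 - x*y + 2*x - y - 2

Degree: no degree-1 curve has this shape, so deg p = 2.
Observable constraints: one y-axis crossing is at y = -2.
These observations pin down the coefficients.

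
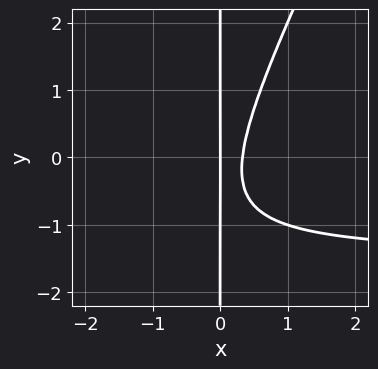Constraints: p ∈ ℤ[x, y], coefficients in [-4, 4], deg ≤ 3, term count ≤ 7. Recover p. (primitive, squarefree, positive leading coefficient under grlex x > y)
First, deg p = 3.
Next, reading off the gridlines: every point of the y-axis in the box is on the curve; one x-axis crossing is at x = 0.
Finally, fitting integer coefficients to these (and the overall shape) gives p.

2*x^2*y - x*y^2 + 3*x^2 - x*y - x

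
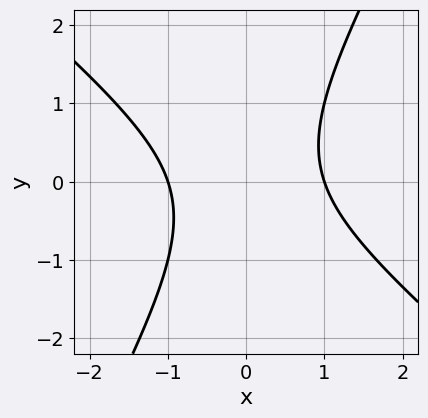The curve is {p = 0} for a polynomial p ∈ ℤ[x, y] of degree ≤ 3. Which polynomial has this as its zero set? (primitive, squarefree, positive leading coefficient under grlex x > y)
(a) deg p = 2. The shape is more complex than any degree-1 curve.
(b) From the visible intercepts: among the integer gridlines, it crosses the x-axis at x ∈ {-1, 1}; the curve avoids every integer y-axis point in the box.
(c) These observations pin down the coefficients.

3*x^2 + 2*x*y - 2*y^2 - 3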